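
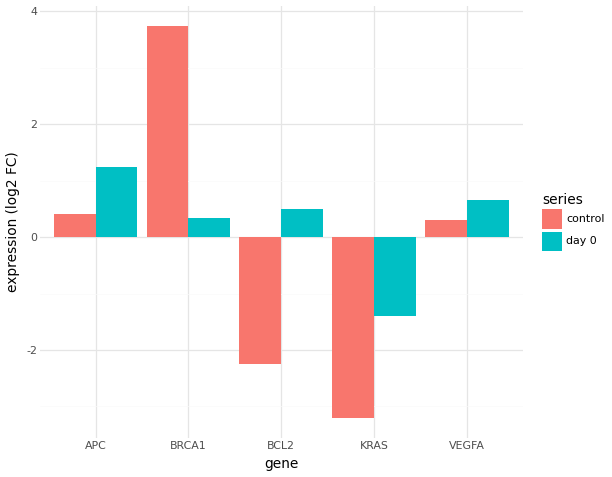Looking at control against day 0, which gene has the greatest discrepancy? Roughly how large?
BRCA1, ≈ 4 log2 FC

BRCA1: control ≈ 4, day 0 ≈ 0 → gap ≈ 4. Next-largest (BCL2) is only ≈ 3.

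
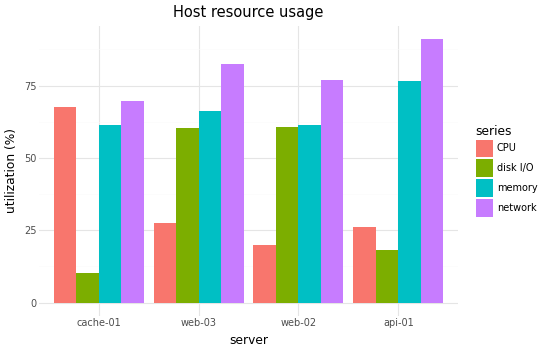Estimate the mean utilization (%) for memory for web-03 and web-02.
≈ 65

(70 + 60) / 2 ≈ 65.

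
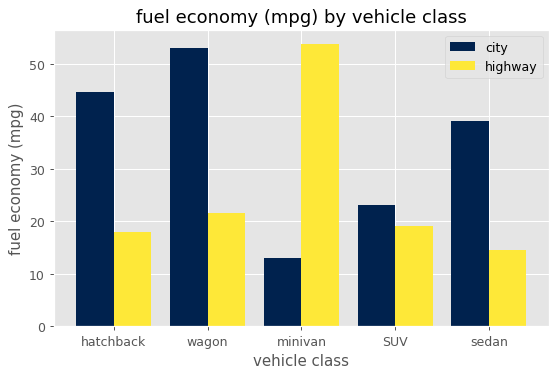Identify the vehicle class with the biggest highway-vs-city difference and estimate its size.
minivan, ≈ 40 mpg

minivan: highway ≈ 55, city ≈ 15 → gap ≈ 40. Next-largest (wagon) is only ≈ 35.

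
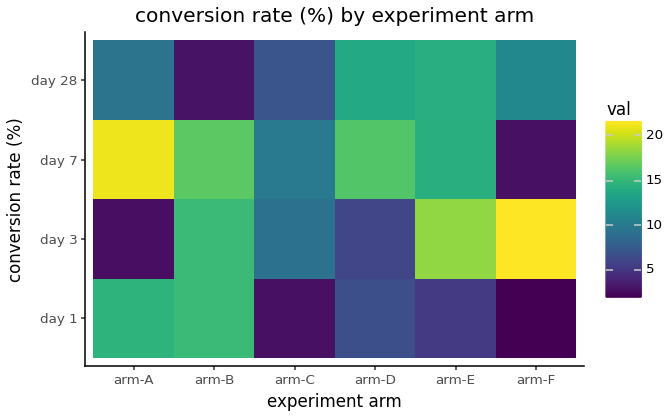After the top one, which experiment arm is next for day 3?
arm-E

Top 3 for day 3: arm-F ≈ 22, arm-E ≈ 18, arm-B ≈ 16.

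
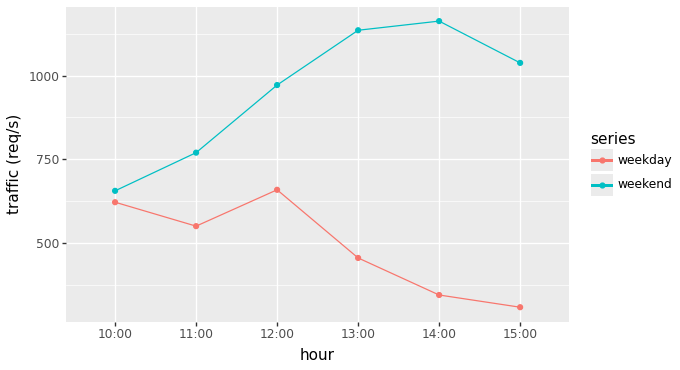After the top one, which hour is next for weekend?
13:00

Top 3 for weekend: 14:00 ≈ 1200, 13:00 ≈ 1100, 15:00 ≈ 1000.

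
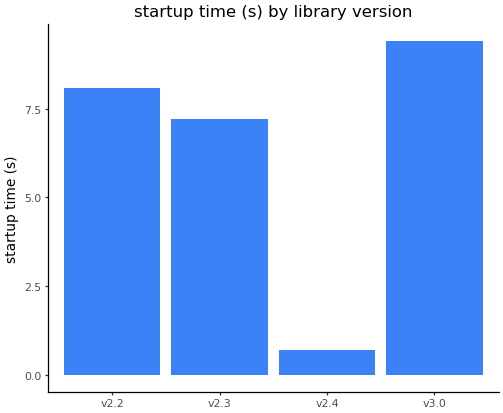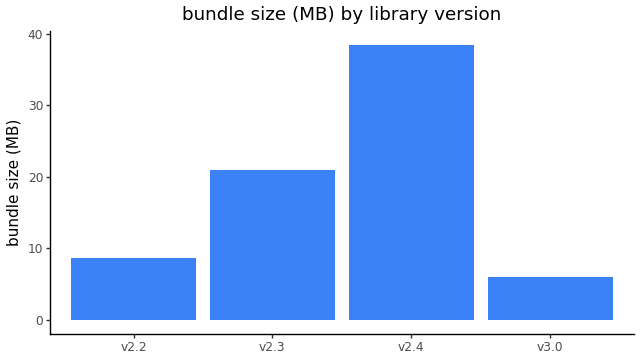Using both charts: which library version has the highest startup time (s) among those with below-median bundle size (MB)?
Chart 2 median bundle size (MB) ≈ 15; below-median library versions: v2.2, v3.0. Among those, v3.0 has the highest startup time (s) (≈ 9).

v3.0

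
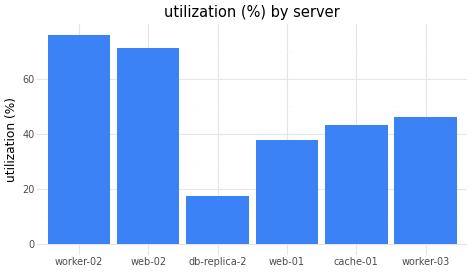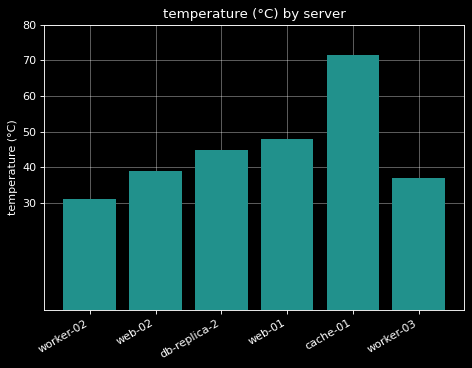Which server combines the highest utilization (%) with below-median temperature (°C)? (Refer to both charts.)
Chart 2 median temperature (°C) ≈ 40; below-median servers: worker-02, web-02, worker-03. Among those, worker-02 has the highest utilization (%) (≈ 80).

worker-02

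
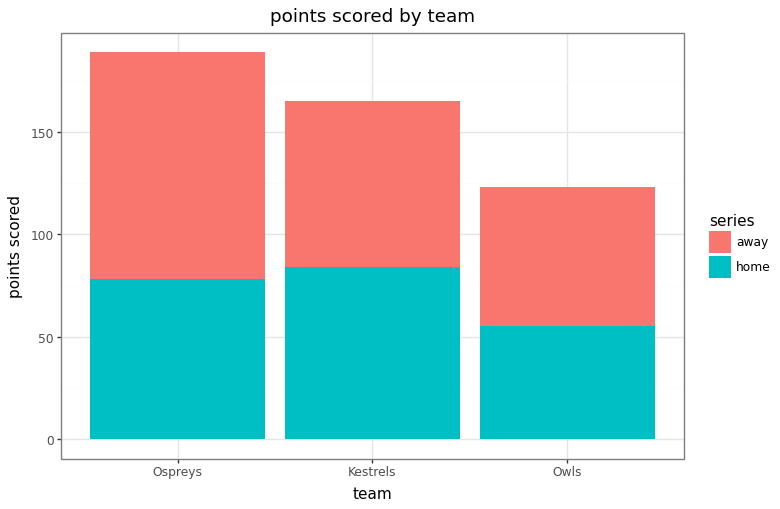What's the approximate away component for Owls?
≈ 60

away top ≈ 120, bottom ≈ 60; segment ≈ 60.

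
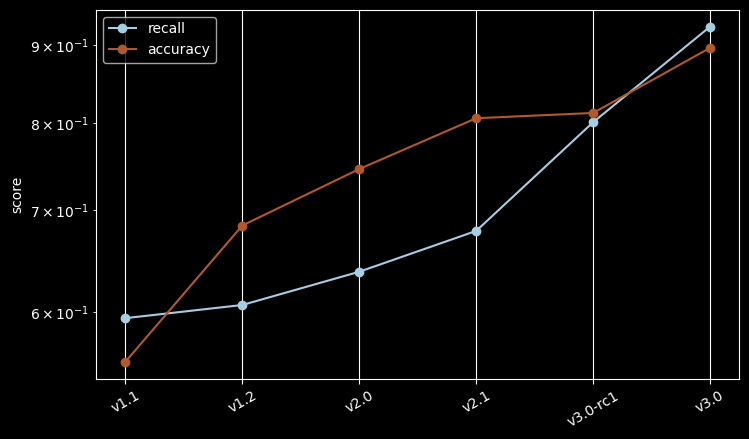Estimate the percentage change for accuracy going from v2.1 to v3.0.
≈ +12.5%

v2.1 ≈ 0.80, v3.0 ≈ 0.90; (0.90 − 0.80) / 0.80 ≈ +12.5%.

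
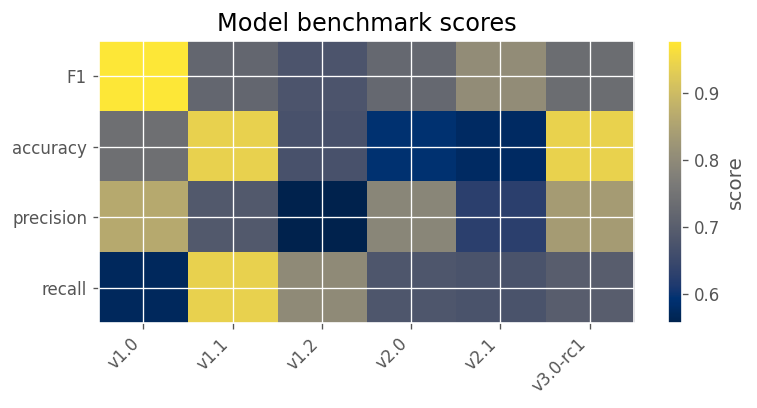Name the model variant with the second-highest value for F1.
v2.1

Top 3 for F1: v1.0 ≈ 1.00, v2.1 ≈ 0.80, v3.0-rc1 ≈ 0.75.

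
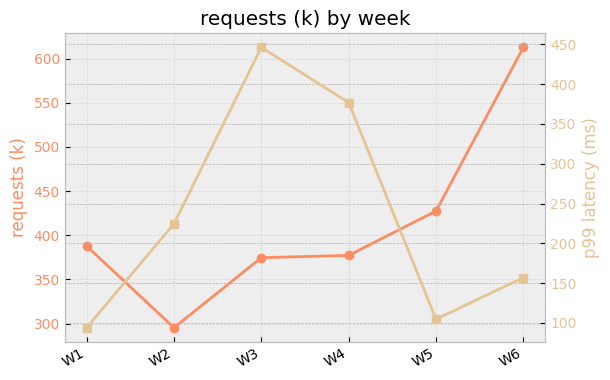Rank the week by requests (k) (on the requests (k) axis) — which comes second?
Top 3 (on the requests (k) axis): W6 ≈ 600, W5 ≈ 450, W1 ≈ 400.

W5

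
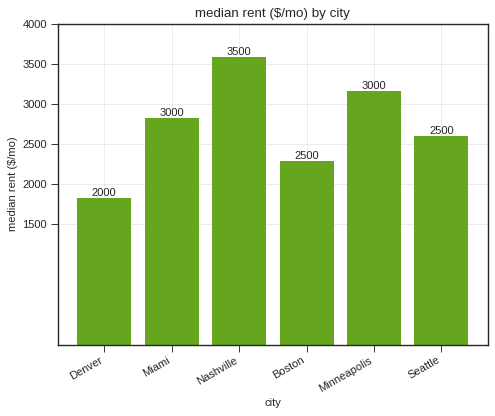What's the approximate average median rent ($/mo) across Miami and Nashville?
(3000 + 3500) / 2 ≈ 3250.

≈ 3250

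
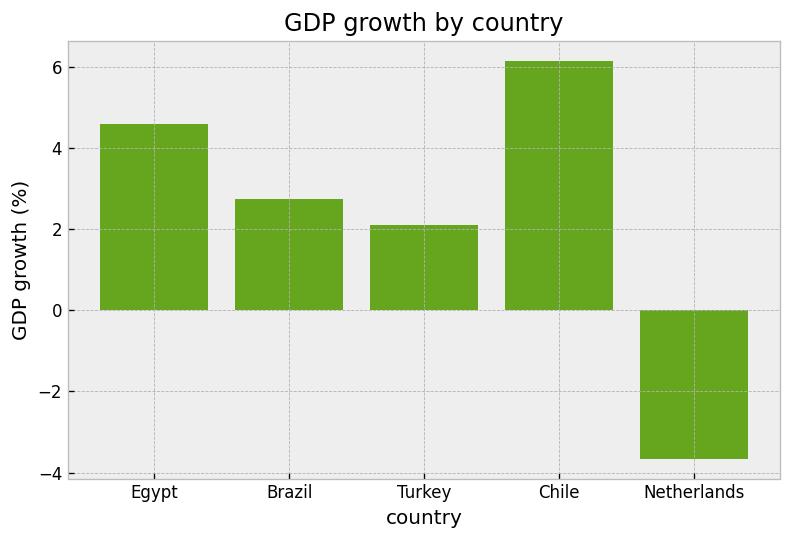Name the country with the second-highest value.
Egypt

Top 3: Chile ≈ 6, Egypt ≈ 5, Brazil ≈ 3.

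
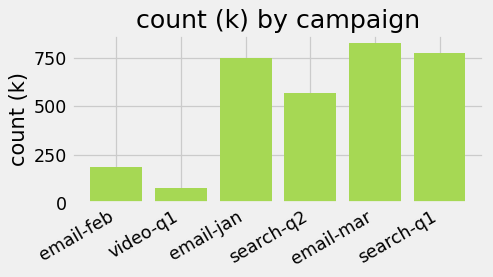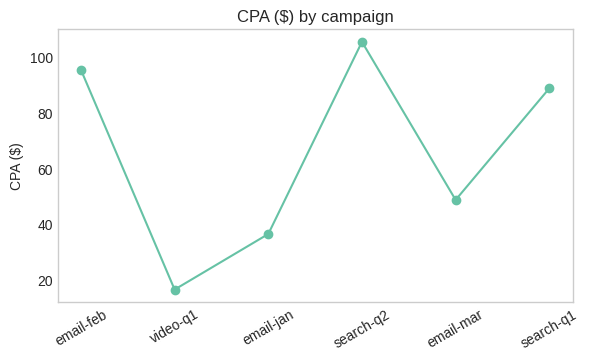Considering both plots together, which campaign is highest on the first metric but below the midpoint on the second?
Chart 2 median CPA ($) ≈ 70; below-median campaigns: video-q1, email-jan, email-mar. Among those, email-mar has the highest count (k) (≈ 800).

email-mar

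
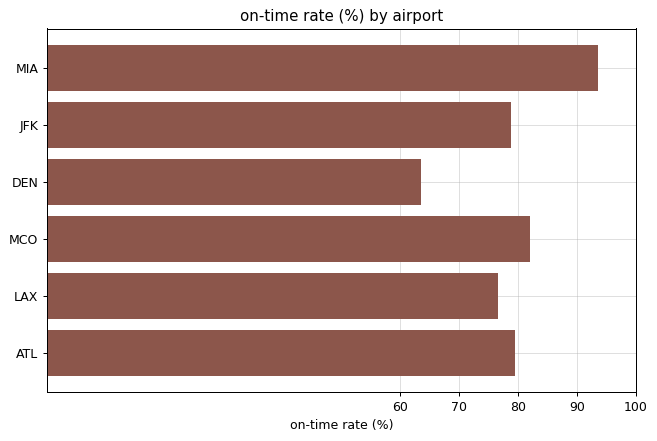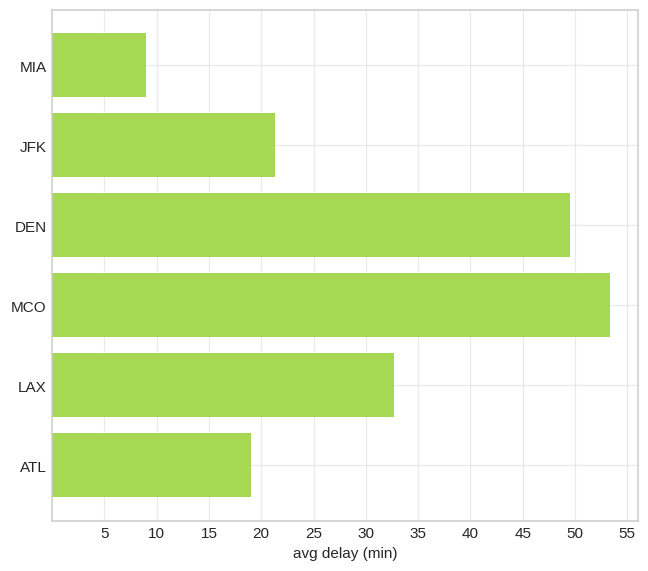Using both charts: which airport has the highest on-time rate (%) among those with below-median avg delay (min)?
Chart 2 median avg delay (min) ≈ 25; below-median airports: MIA, JFK, ATL. Among those, MIA has the highest on-time rate (%) (≈ 90).

MIA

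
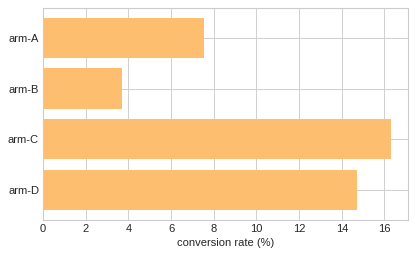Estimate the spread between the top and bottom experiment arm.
≈ 12

Max arm-C ≈ 16, min arm-B ≈ 4; range ≈ 12.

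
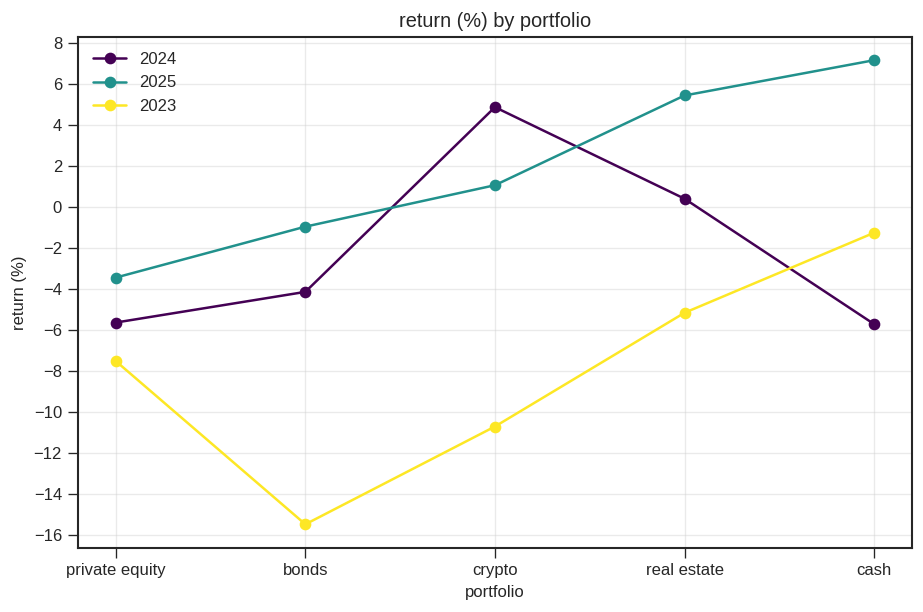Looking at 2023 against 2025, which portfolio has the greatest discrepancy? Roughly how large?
bonds: 2023 ≈ -16, 2025 ≈ 0 → gap ≈ 16. Next-largest (crypto) is only ≈ 12.

bonds, ≈ 16 %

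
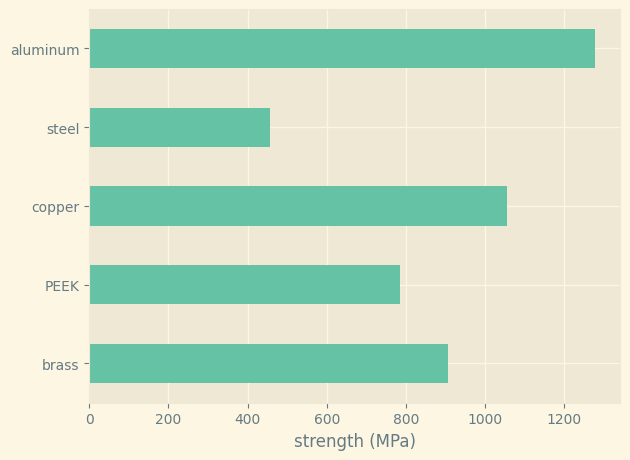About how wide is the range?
Max aluminum ≈ 1200, min steel ≈ 400; range ≈ 800.

≈ 800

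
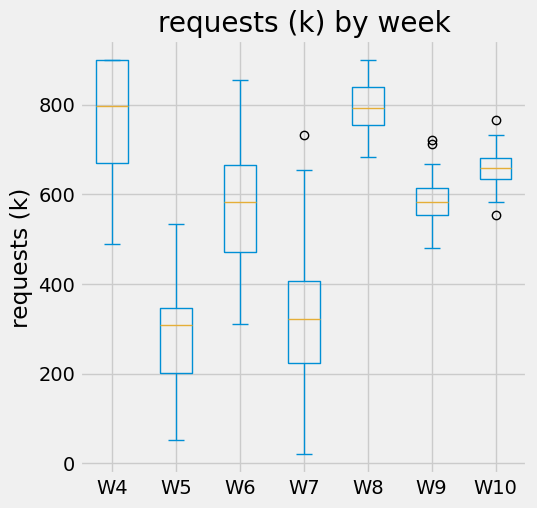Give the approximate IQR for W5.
Q3 ≈ 350, Q1 ≈ 200; IQR ≈ 150.

≈ 150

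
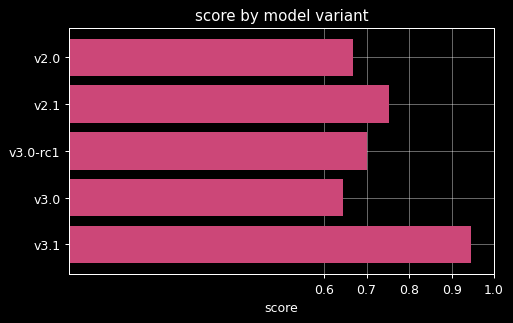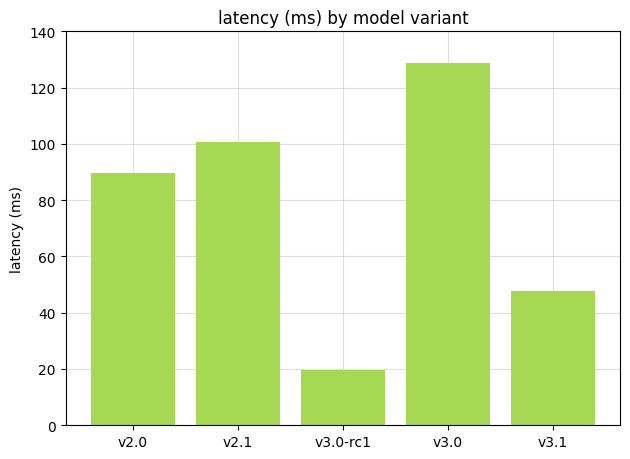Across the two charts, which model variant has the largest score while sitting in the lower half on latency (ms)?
Chart 2 median latency (ms) ≈ 80; below-median model variants: v3.0-rc1, v3.1. Among those, v3.1 has the highest score (≈ 0.9).

v3.1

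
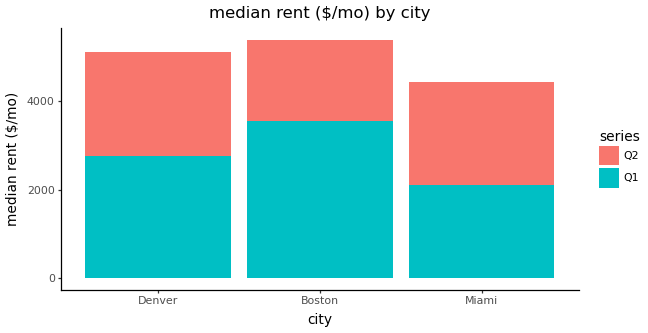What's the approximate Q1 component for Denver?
≈ 3000

Q1 top ≈ 3000, bottom ≈ 0; segment ≈ 3000.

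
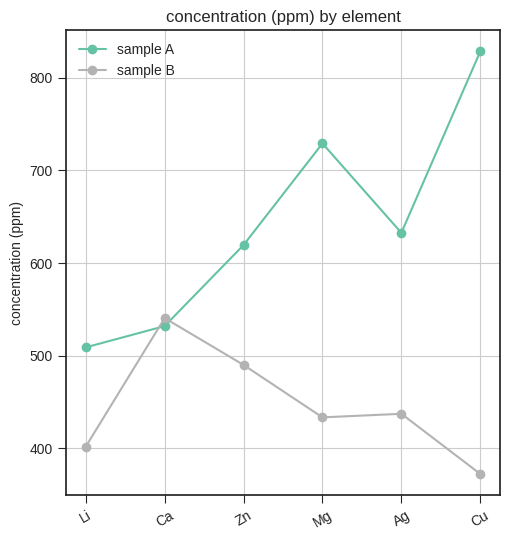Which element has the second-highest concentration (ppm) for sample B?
Top 3 for sample B: Ca ≈ 550, Zn ≈ 500, Ag ≈ 450.

Zn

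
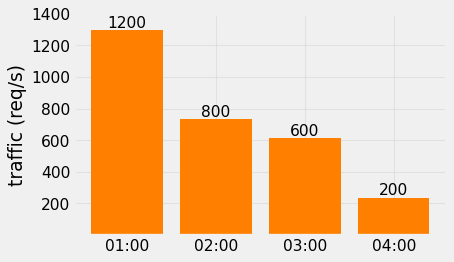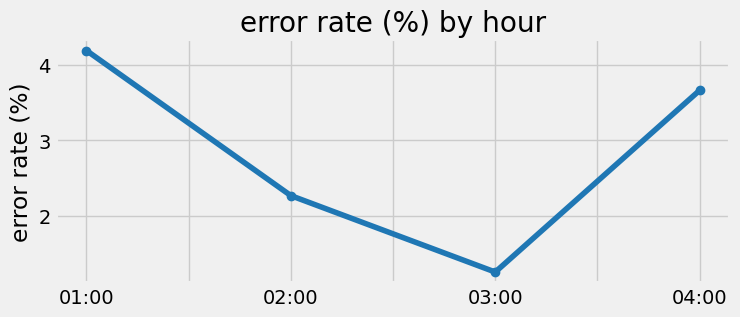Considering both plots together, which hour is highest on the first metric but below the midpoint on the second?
Chart 2 median error rate (%) ≈ 3; below-median hours: 02:00, 03:00. Among those, 02:00 has the highest traffic (req/s) (≈ 800).

02:00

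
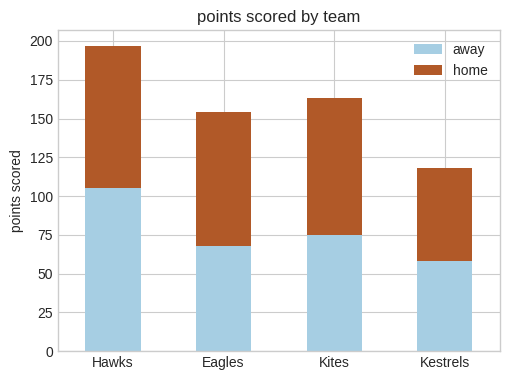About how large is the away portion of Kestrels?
away top ≈ 60, bottom ≈ 0; segment ≈ 60.

≈ 60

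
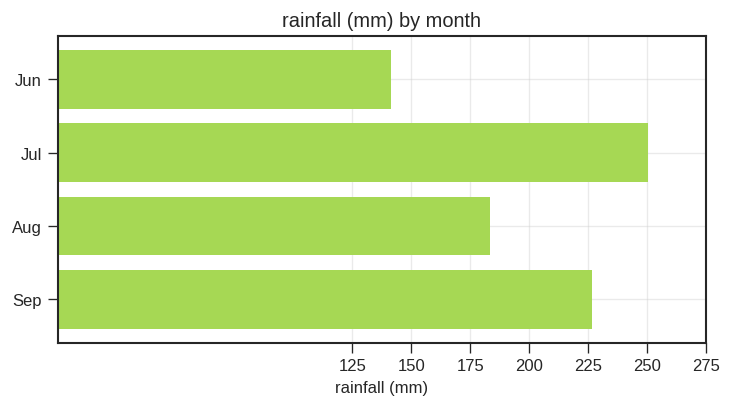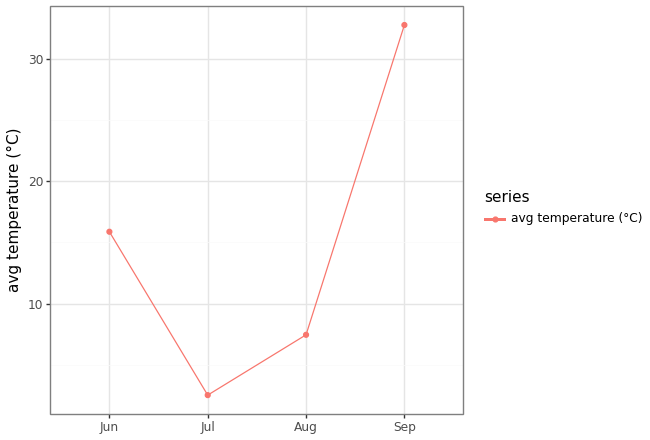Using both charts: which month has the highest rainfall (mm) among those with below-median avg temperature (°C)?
Jul

Chart 2 median avg temperature (°C) ≈ 10; below-median months: Jul, Aug. Among those, Jul has the highest rainfall (mm) (≈ 250).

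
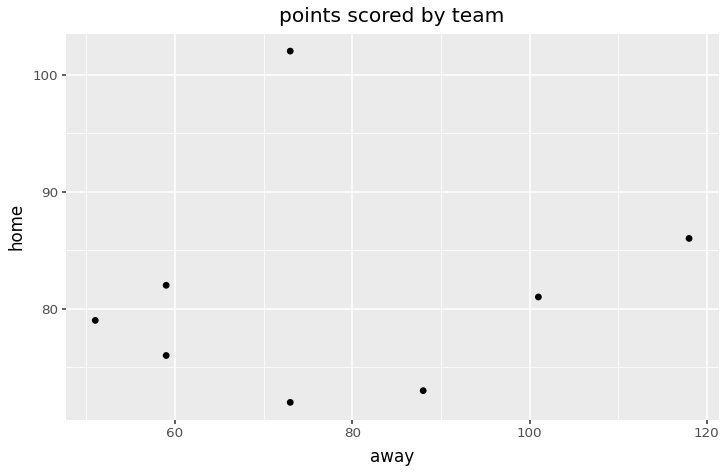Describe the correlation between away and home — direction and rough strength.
Points are roughly uncorrelated; weak (|r| ≈ 0.1).

no clear correlation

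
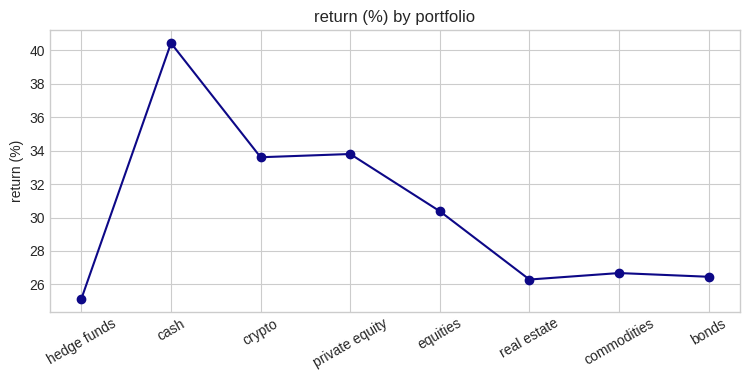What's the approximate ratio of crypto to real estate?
crypto ≈ 34, real estate ≈ 26; 34/26 ≈ 1.31.

≈ 1.31×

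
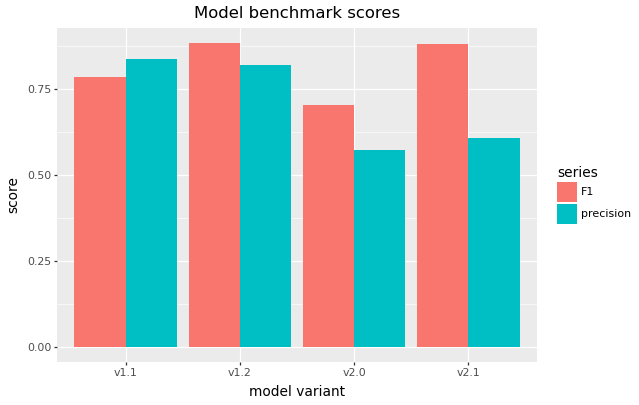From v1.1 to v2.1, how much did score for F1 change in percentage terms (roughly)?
v1.1 ≈ 0.8, v2.1 ≈ 0.9; (0.9 − 0.8) / 0.8 ≈ +12.5%.

≈ +12.5%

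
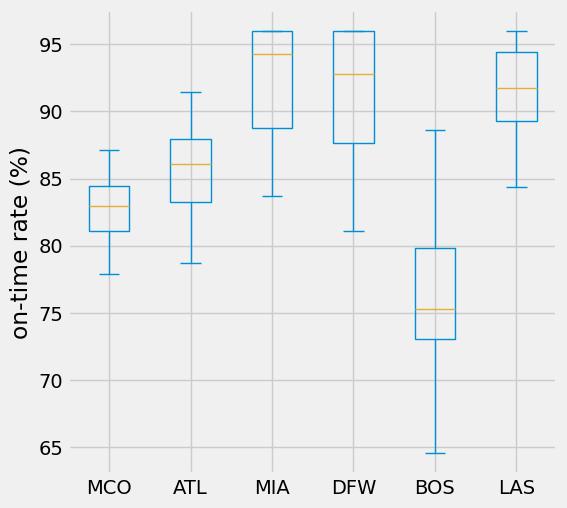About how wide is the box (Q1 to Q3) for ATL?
≈ 4

Q3 ≈ 88, Q1 ≈ 84; IQR ≈ 4.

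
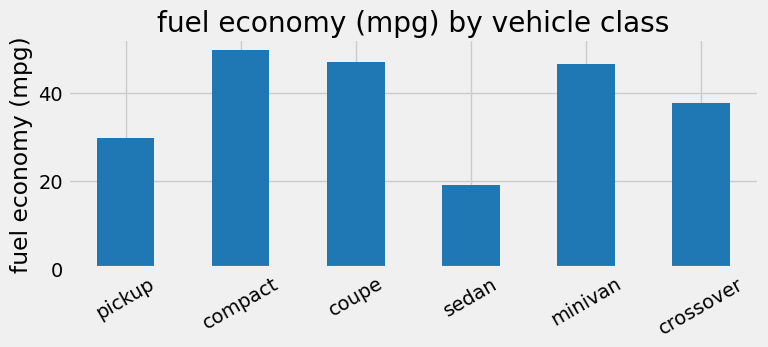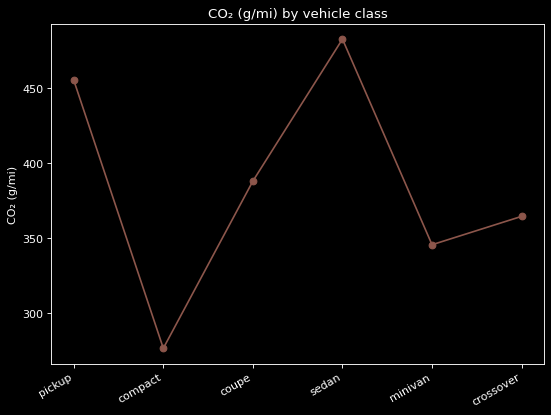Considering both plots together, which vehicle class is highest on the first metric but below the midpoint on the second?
Chart 2 median CO₂ (g/mi) ≈ 400; below-median vehicle classes: compact, minivan, crossover. Among those, compact has the highest fuel economy (mpg) (≈ 50).

compact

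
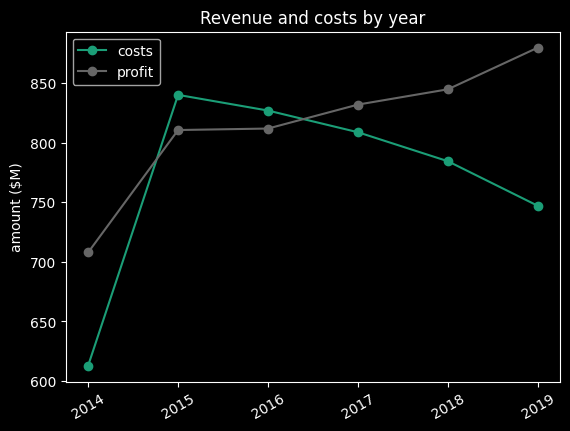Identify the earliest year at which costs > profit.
2014: costs ≈ 625 vs profit ≈ 700 (not yet); 2015: costs ≈ 850 vs profit ≈ 800 (first crossover).

2015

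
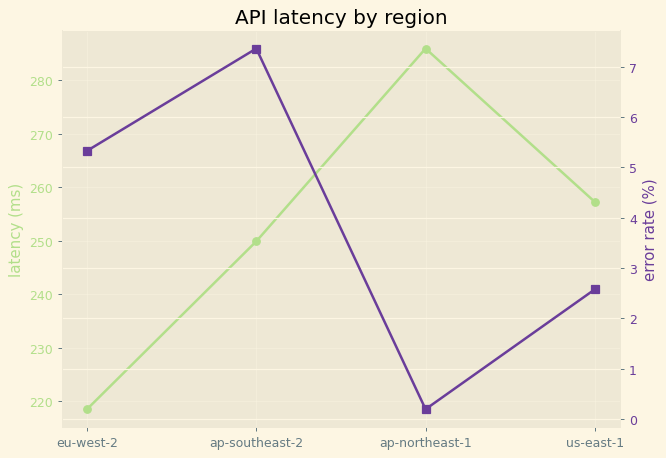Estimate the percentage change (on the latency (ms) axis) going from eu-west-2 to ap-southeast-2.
≈ +13.6%

eu-west-2 ≈ 220, ap-southeast-2 ≈ 250; (250 − 220) / 220 ≈ +13.6%.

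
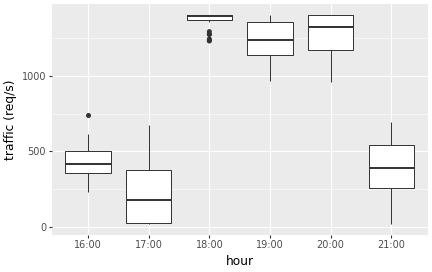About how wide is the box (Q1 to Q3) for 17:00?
Q3 ≈ 400, Q1 ≈ 0; IQR ≈ 400.

≈ 400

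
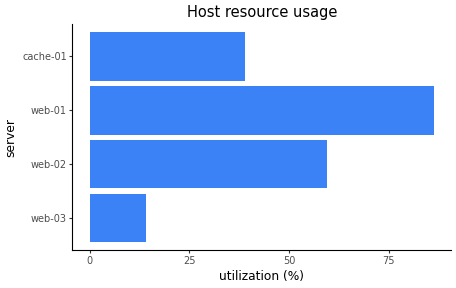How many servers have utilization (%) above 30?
3

Above 30: web-02, web-01, cache-01.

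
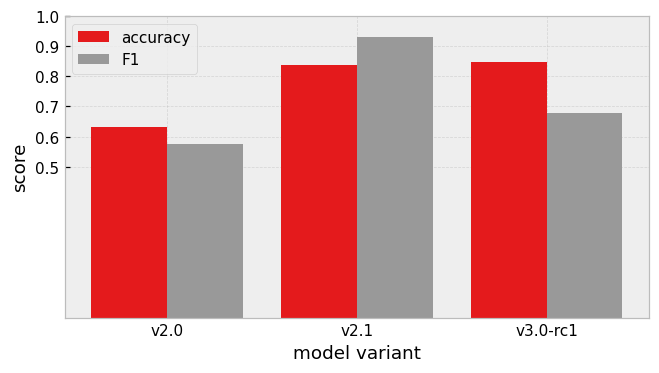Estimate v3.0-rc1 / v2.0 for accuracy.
≈ 1.33×

v3.0-rc1 ≈ 0.8, v2.0 ≈ 0.6; 0.8/0.6 ≈ 1.33.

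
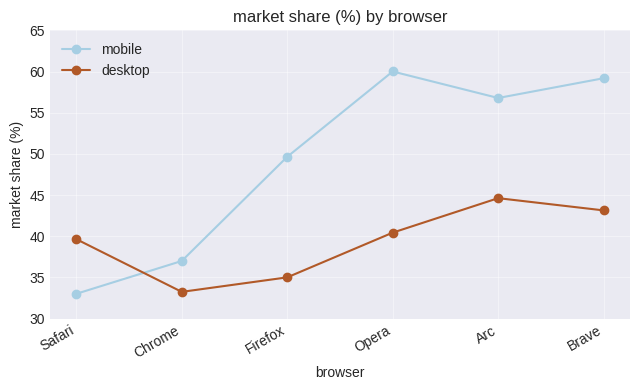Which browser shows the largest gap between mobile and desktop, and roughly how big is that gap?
Opera: mobile ≈ 60, desktop ≈ 40 → gap ≈ 20. Next-largest (Brave) is only ≈ 15.

Opera, ≈ 20 %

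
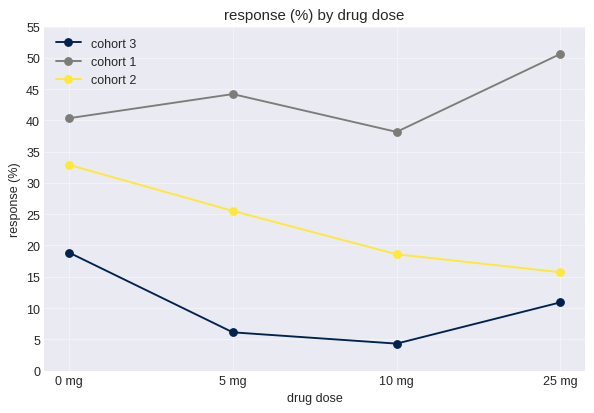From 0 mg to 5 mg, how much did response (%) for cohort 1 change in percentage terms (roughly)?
≈ +12.5%

0 mg ≈ 40, 5 mg ≈ 45; (45 − 40) / 40 ≈ +12.5%.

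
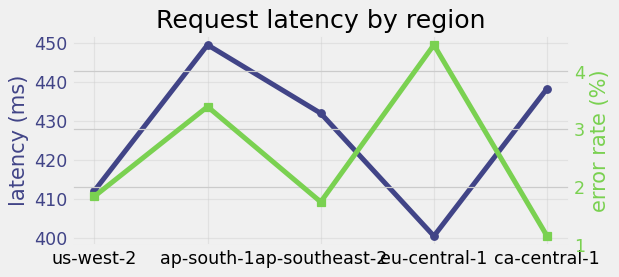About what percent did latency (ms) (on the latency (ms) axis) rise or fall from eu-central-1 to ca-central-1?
eu-central-1 ≈ 400, ca-central-1 ≈ 440; (440 − 400) / 400 ≈ +10%.

≈ +10%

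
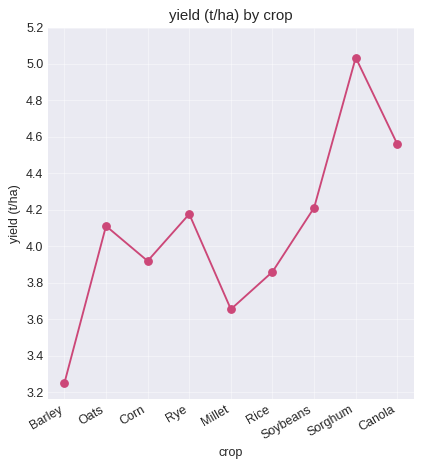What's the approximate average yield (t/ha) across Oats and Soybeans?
(4.2 + 4.2) / 2 ≈ 4.2.

≈ 4.2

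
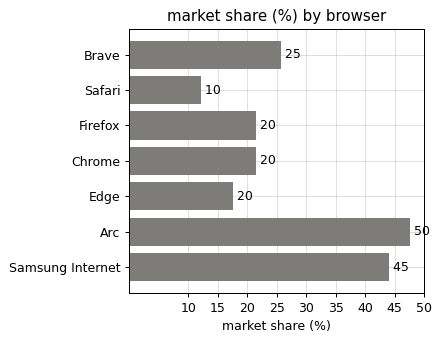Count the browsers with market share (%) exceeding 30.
Above 30: Arc, Samsung Internet.

2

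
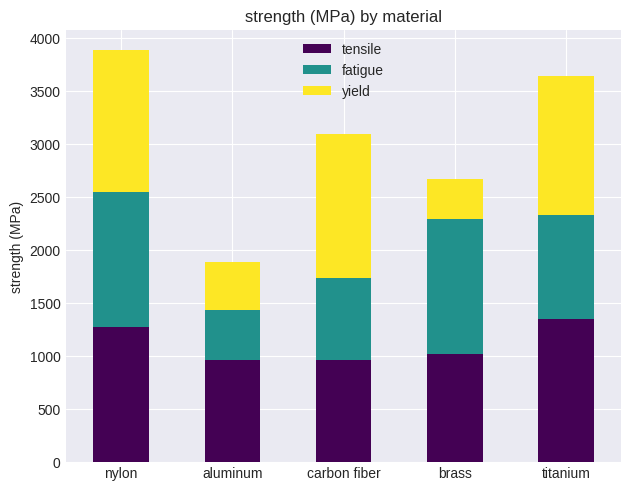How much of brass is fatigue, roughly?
≈ 1500

fatigue top ≈ 2500, bottom ≈ 1000; segment ≈ 1500.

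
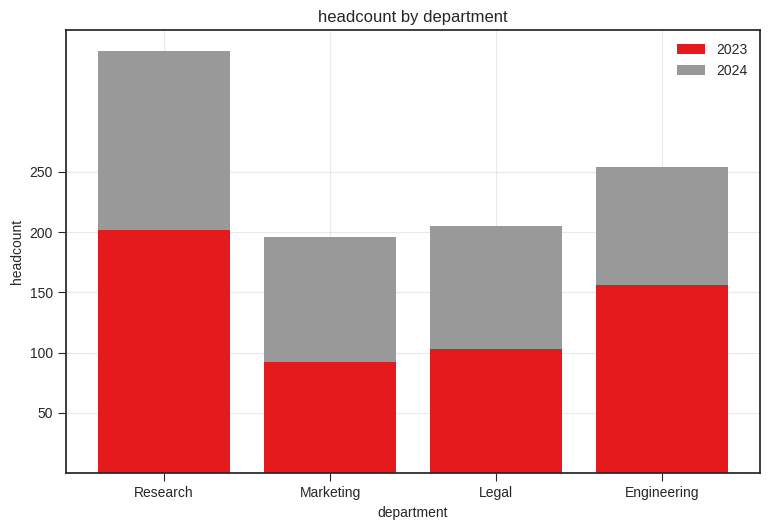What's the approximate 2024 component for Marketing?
2024 top ≈ 200, bottom ≈ 100; segment ≈ 100.

≈ 100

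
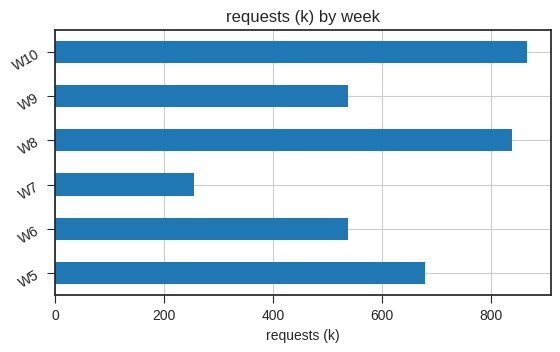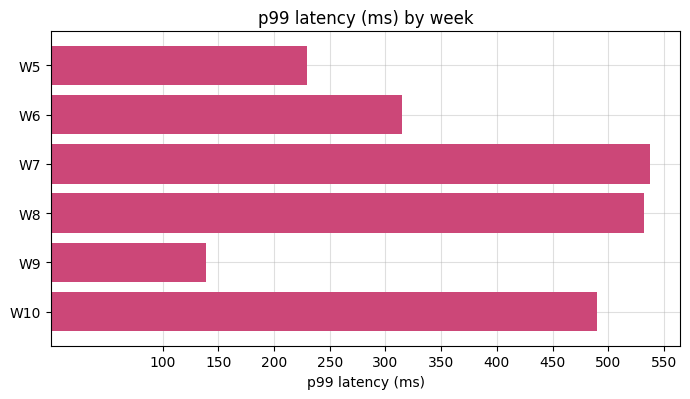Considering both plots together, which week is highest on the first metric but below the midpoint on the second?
Chart 2 median p99 latency (ms) ≈ 400; below-median weeks: W5, W6, W9. Among those, W5 has the highest requests (k) (≈ 700).

W5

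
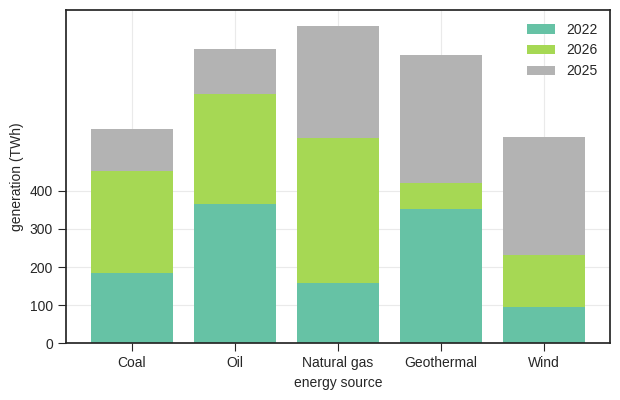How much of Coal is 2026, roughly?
2026 top ≈ 500, bottom ≈ 200; segment ≈ 300.

≈ 300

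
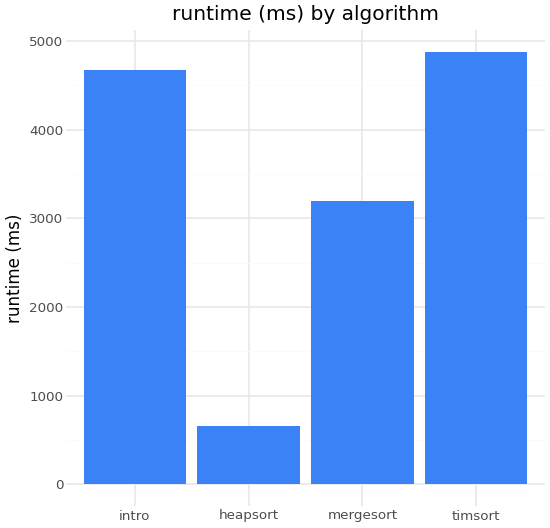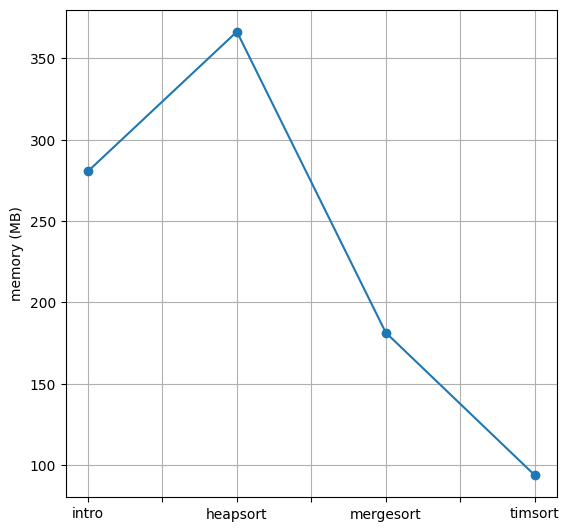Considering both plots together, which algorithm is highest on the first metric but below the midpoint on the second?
Chart 2 median memory (MB) ≈ 250; below-median algorithms: mergesort, timsort. Among those, timsort has the highest runtime (ms) (≈ 5000).

timsort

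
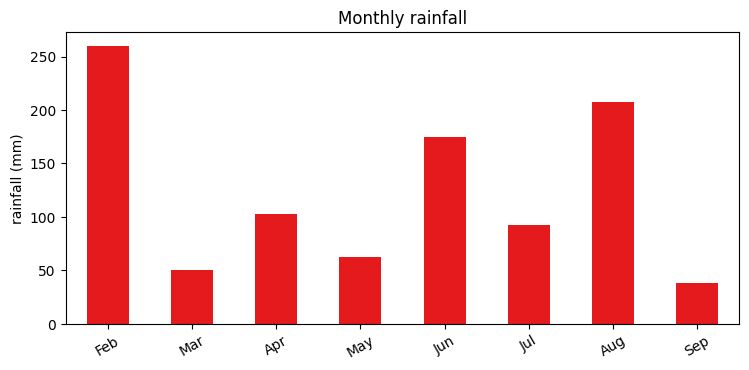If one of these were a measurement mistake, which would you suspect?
Feb ≈ 250; the rest sit between ≈ 50 and ≈ 200.

Feb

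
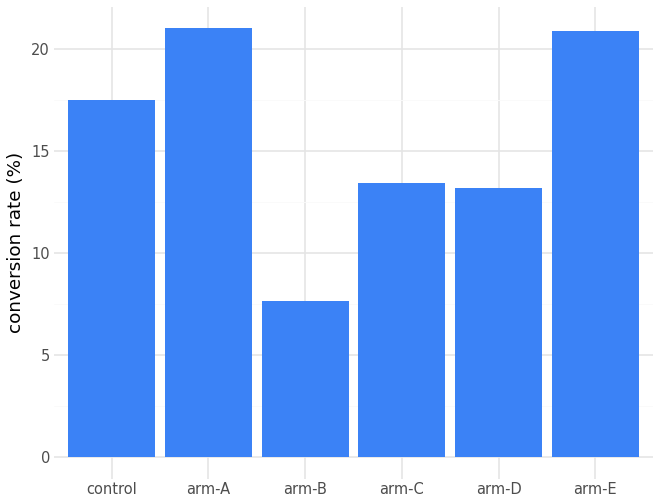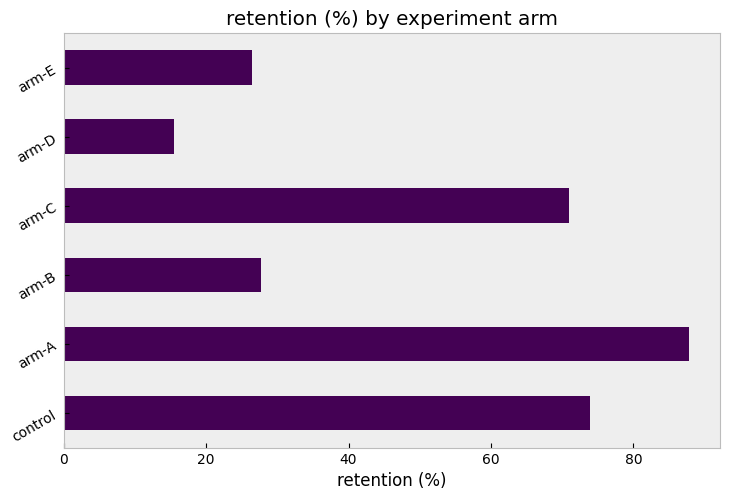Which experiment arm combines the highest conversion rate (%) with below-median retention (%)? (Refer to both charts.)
arm-E

Chart 2 median retention (%) ≈ 50; below-median experiment arms: arm-B, arm-D, arm-E. Among those, arm-E has the highest conversion rate (%) (≈ 20).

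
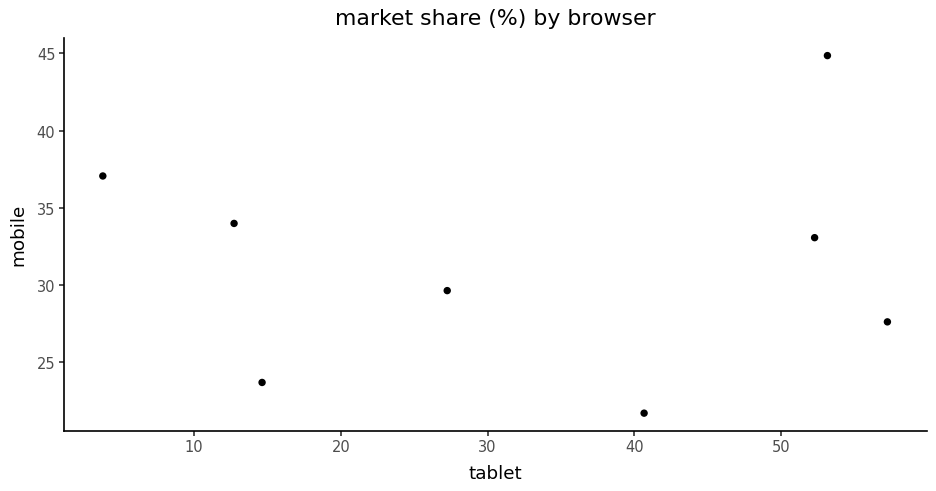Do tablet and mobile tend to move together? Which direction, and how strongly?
no clear correlation

Points are roughly uncorrelated; weak (|r| ≈ 0.1).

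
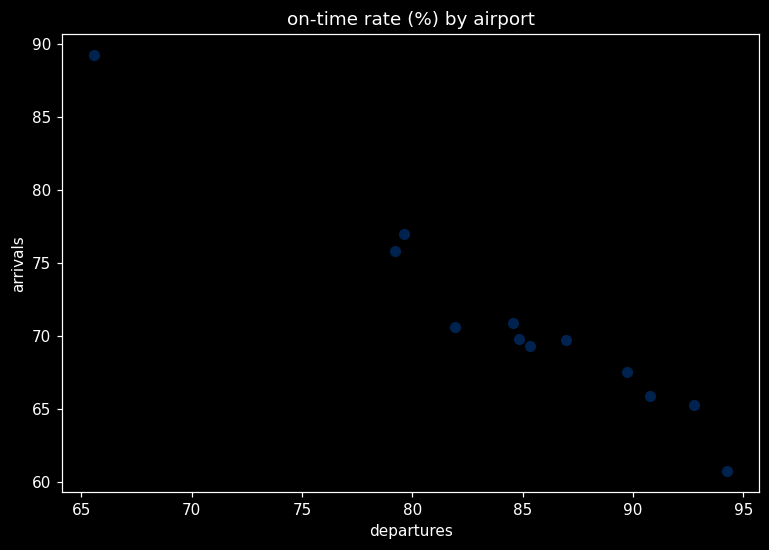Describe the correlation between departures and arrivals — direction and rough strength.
negative, strong

Points are negatively correlated; strong (|r| ≈ 1.0).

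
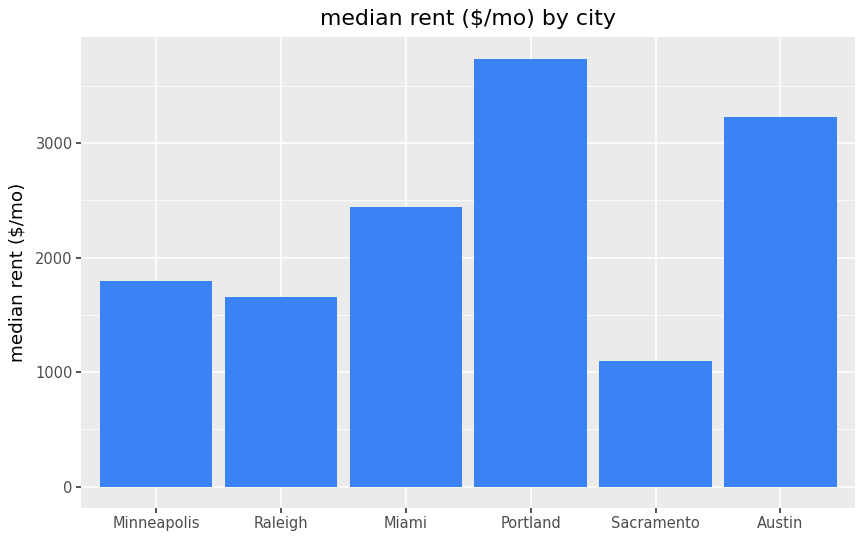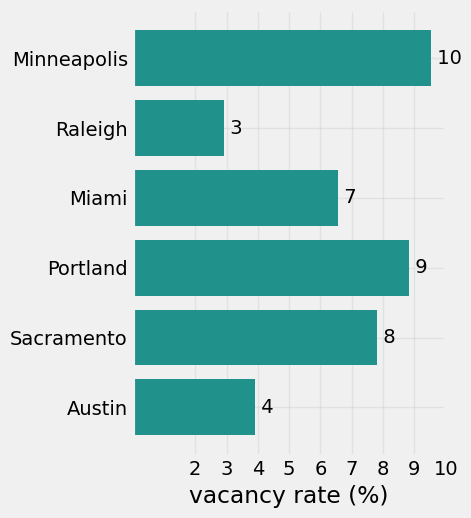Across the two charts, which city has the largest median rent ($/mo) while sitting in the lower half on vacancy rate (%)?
Austin

Chart 2 median vacancy rate (%) ≈ 7; below-median cities: Raleigh, Miami, Austin. Among those, Austin has the highest median rent ($/mo) (≈ 3000).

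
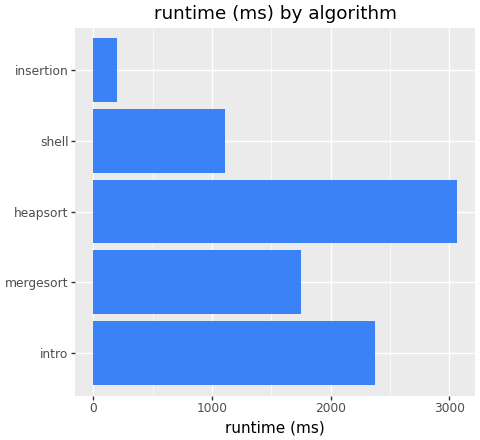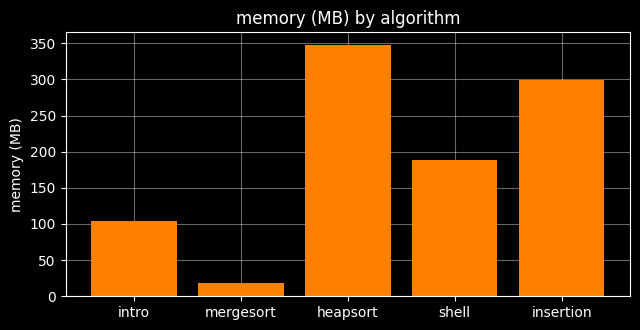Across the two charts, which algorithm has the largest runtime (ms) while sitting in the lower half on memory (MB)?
Chart 2 median memory (MB) ≈ 200; below-median algorithms: intro, mergesort. Among those, intro has the highest runtime (ms) (≈ 2500).

intro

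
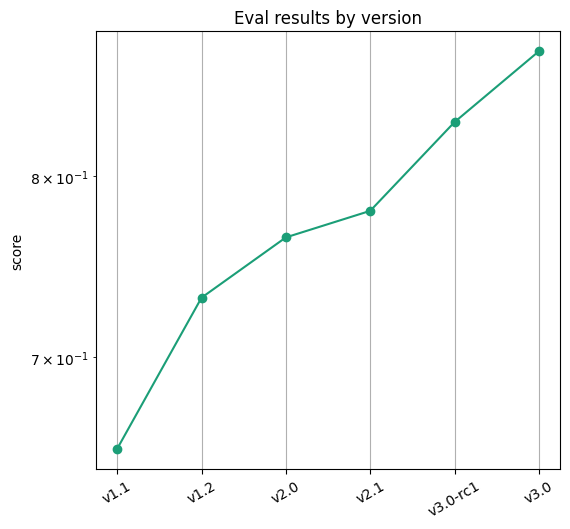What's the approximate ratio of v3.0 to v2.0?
≈ 1.16×

v3.0 ≈ 0.88, v2.0 ≈ 0.76; 0.88/0.76 ≈ 1.16.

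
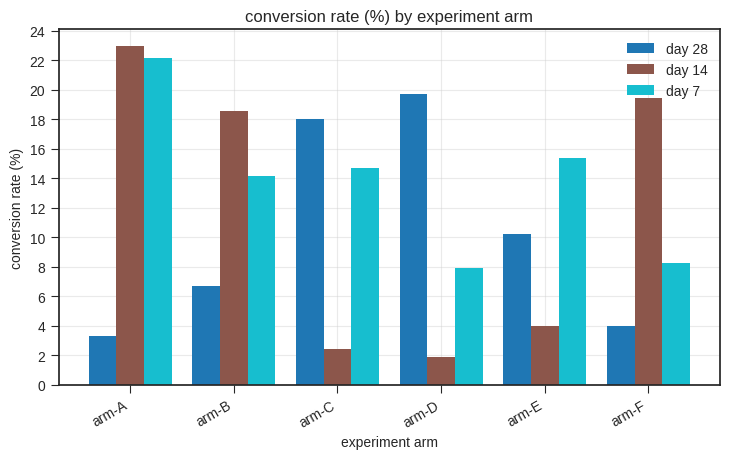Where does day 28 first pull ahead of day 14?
arm-C

arm-B: day 28 ≈ 6 vs day 14 ≈ 18 (not yet); arm-C: day 28 ≈ 18 vs day 14 ≈ 2 (first crossover).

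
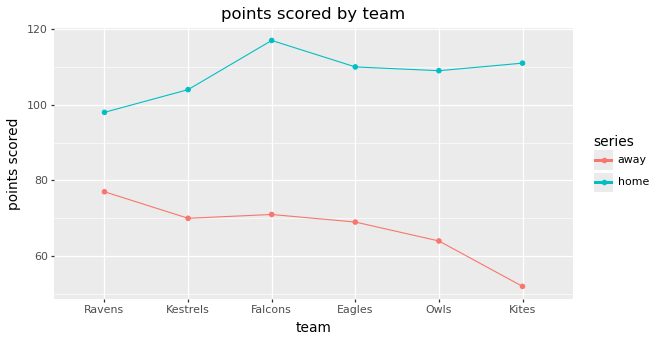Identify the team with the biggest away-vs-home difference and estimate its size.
Kites, ≈ 60

Kites: away ≈ 50, home ≈ 110 → gap ≈ 60. Next-largest (Falcons) is only ≈ 50.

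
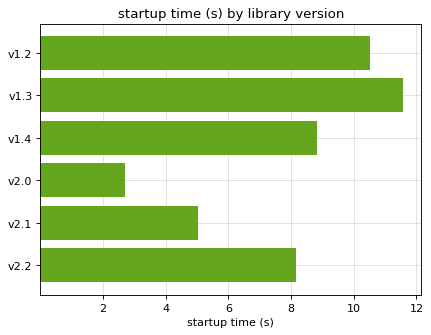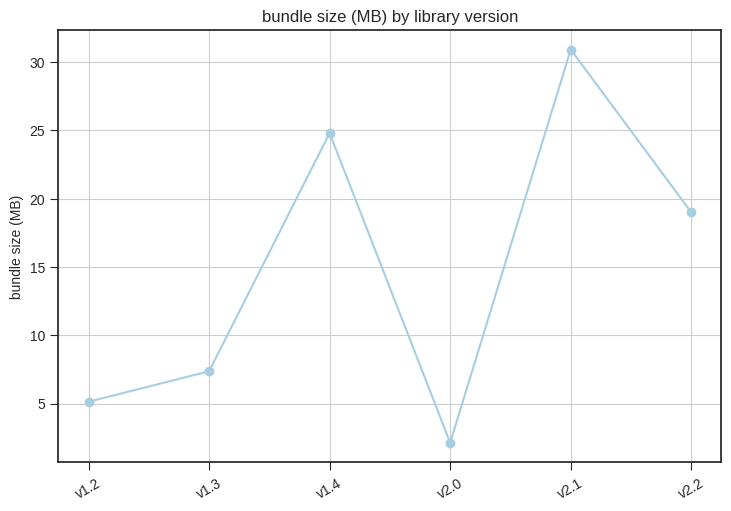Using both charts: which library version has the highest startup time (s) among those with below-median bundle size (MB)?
v1.3

Chart 2 median bundle size (MB) ≈ 15; below-median library versions: v1.2, v1.3, v2.0. Among those, v1.3 has the highest startup time (s) (≈ 12).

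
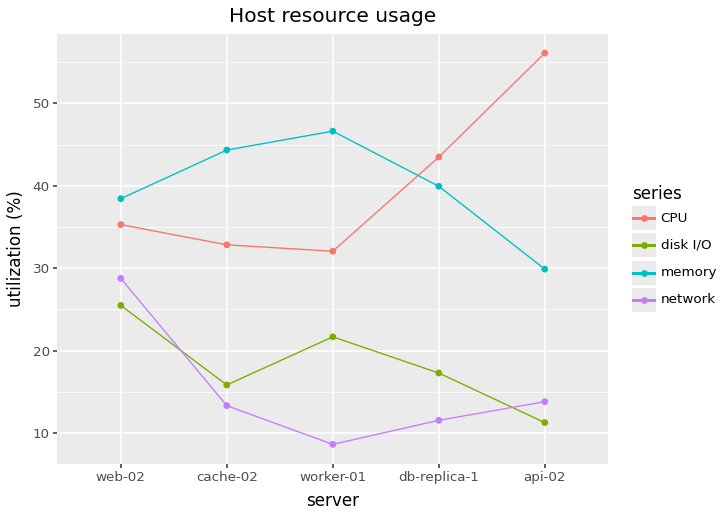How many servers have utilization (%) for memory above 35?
4

Above 35: web-02, cache-02, worker-01, db-replica-1.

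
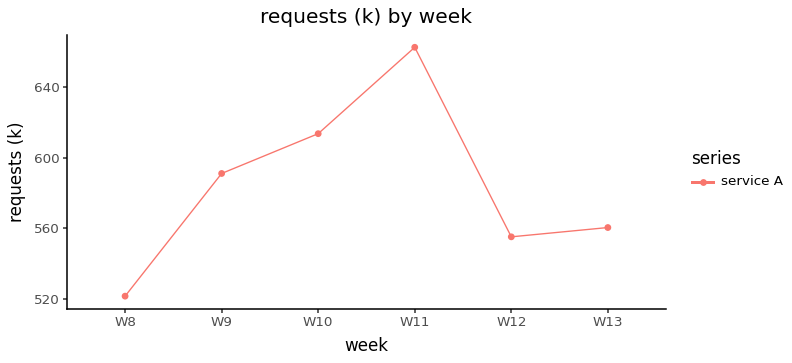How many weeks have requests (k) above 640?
1

Above 640: W11.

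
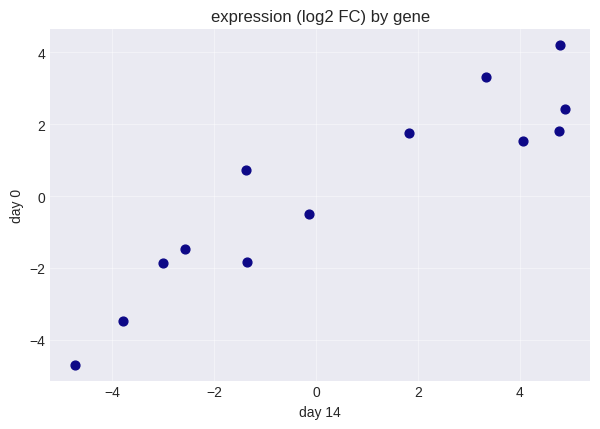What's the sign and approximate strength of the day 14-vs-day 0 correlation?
Points are positively correlated; strong (|r| ≈ 0.9).

positive, strong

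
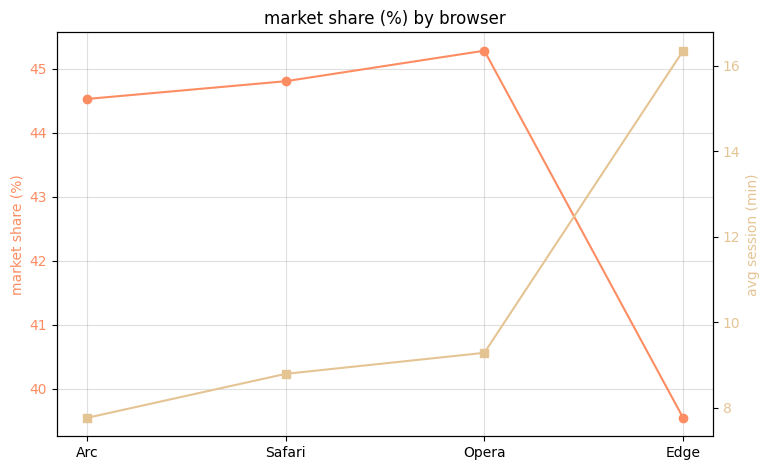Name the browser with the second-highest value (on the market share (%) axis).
Top 3 (on the market share (%) axis): Opera ≈ 45.5, Safari ≈ 45.0, Arc ≈ 44.5.

Safari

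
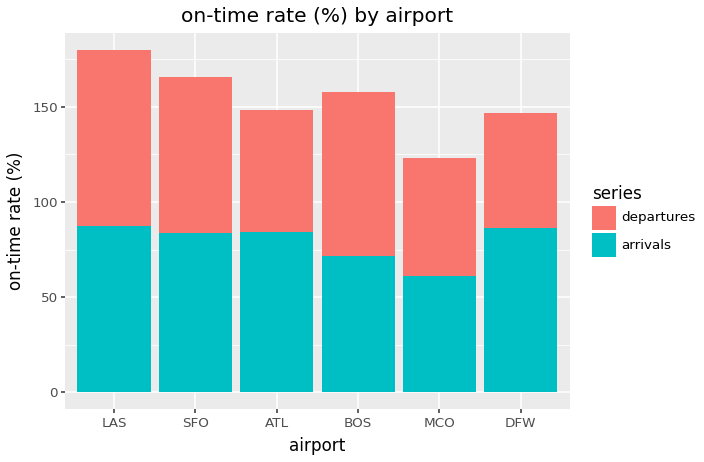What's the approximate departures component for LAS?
≈ 100

departures top ≈ 180, bottom ≈ 80; segment ≈ 100.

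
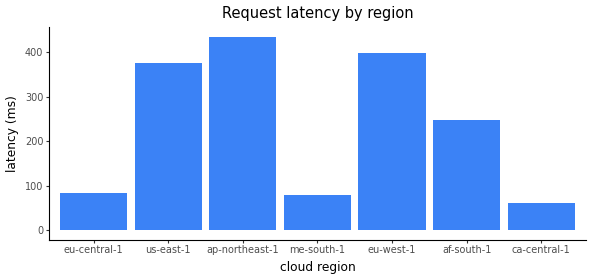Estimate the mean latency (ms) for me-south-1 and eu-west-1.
≈ 250

(100 + 400) / 2 ≈ 250.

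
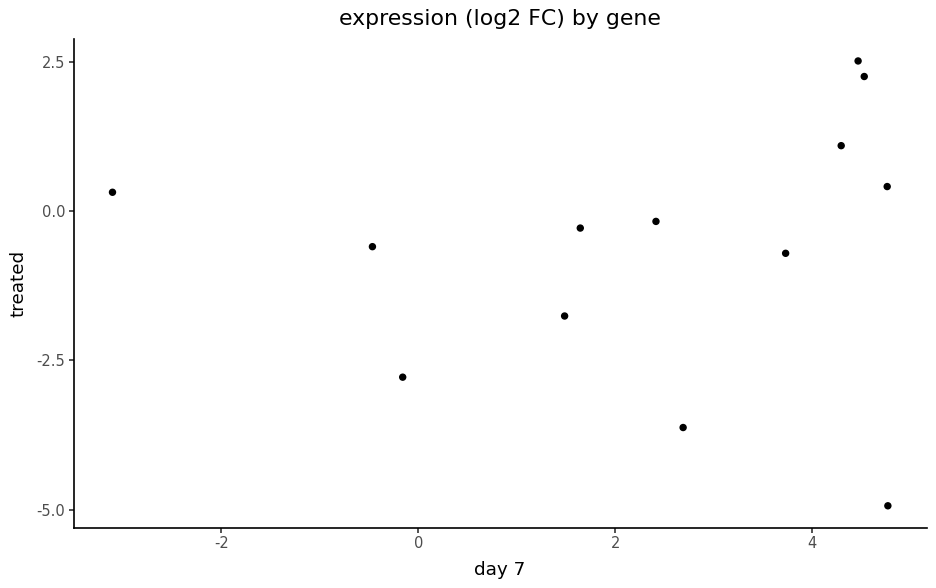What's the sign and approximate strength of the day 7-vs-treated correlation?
no clear correlation

Points are roughly uncorrelated; weak (|r| ≈ 0.1).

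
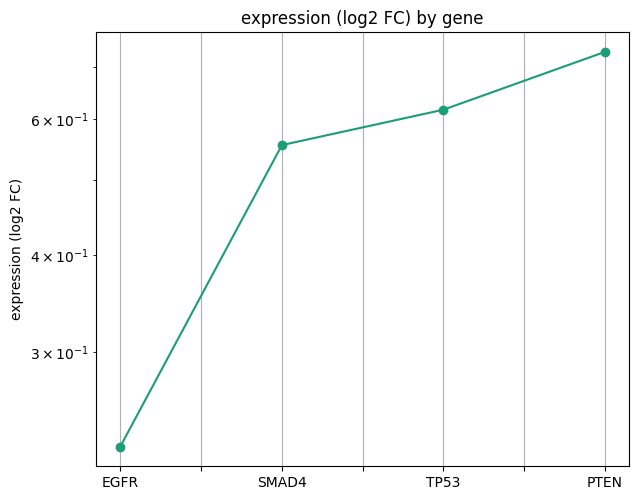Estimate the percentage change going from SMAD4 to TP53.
≈ +9.1%

SMAD4 ≈ 0.55, TP53 ≈ 0.60; (0.60 − 0.55) / 0.55 ≈ +9.1%.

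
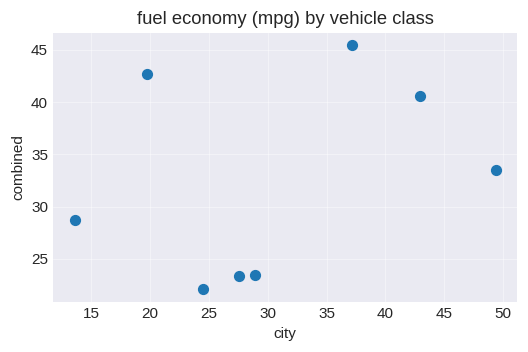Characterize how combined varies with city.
Points are positively correlated; weak (|r| ≈ 0.3).

positive, weak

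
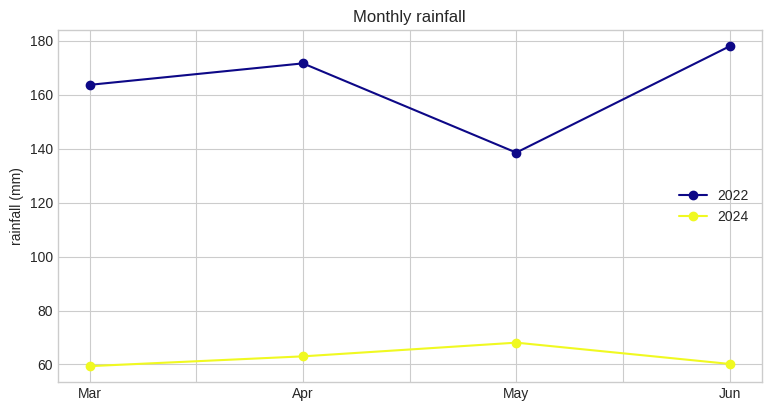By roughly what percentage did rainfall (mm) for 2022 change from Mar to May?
Mar ≈ 160, May ≈ 140; (140 − 160) / 160 ≈ -12.5%.

≈ -12.5%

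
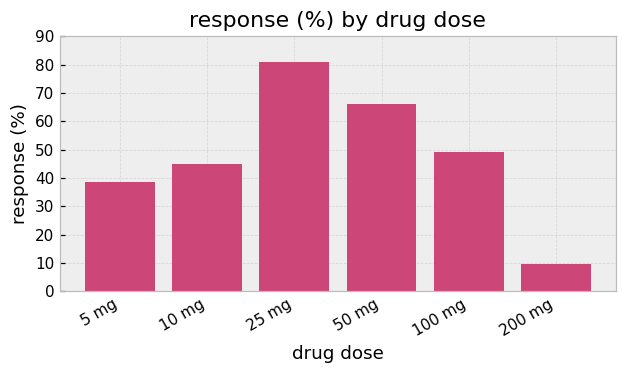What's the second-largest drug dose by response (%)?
50 mg

Top 3: 25 mg ≈ 80, 50 mg ≈ 70, 100 mg ≈ 50.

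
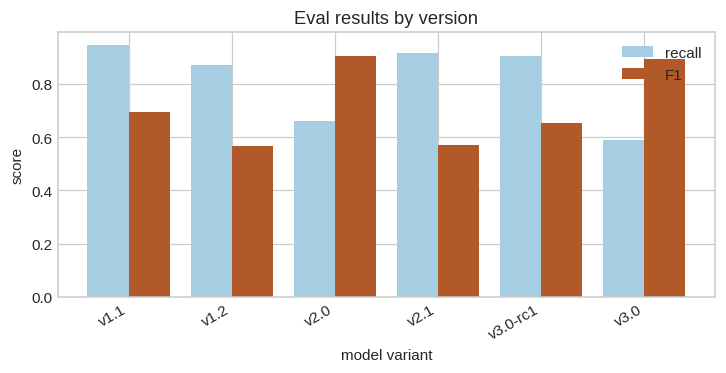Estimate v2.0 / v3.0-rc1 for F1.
≈ 1.29×

v2.0 ≈ 0.9, v3.0-rc1 ≈ 0.7; 0.9/0.7 ≈ 1.29.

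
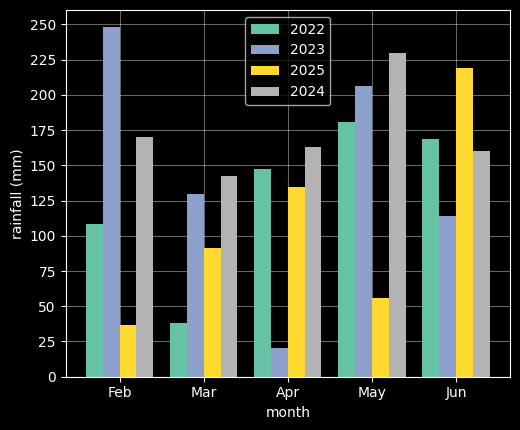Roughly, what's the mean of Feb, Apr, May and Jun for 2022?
≈ 150

(100 + 150 + 175 + 175) / 4 ≈ 150.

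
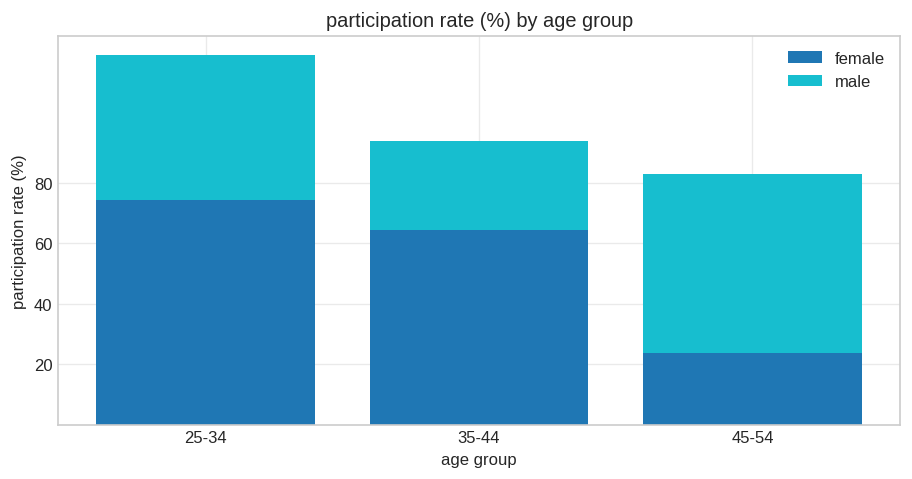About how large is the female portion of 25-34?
female top ≈ 80, bottom ≈ 0; segment ≈ 80.

≈ 80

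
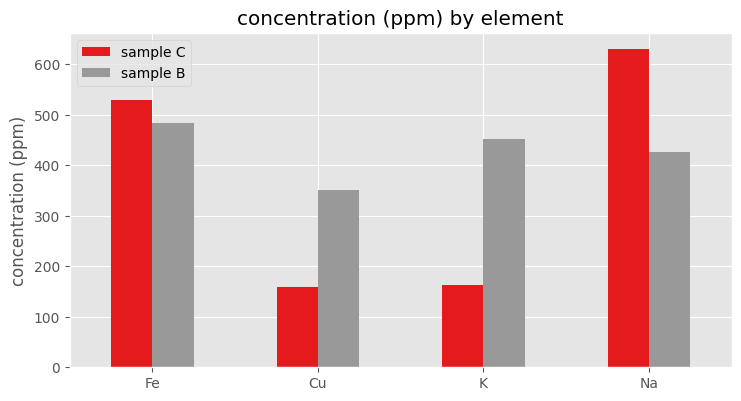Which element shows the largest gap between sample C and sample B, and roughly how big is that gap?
K, ≈ 300 ppm

K: sample C ≈ 200, sample B ≈ 500 → gap ≈ 300. Next-largest (Na) is only ≈ 200.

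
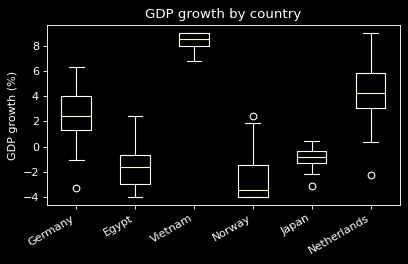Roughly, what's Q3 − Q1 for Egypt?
Q3 ≈ -1, Q1 ≈ -3; IQR ≈ 2.

≈ 2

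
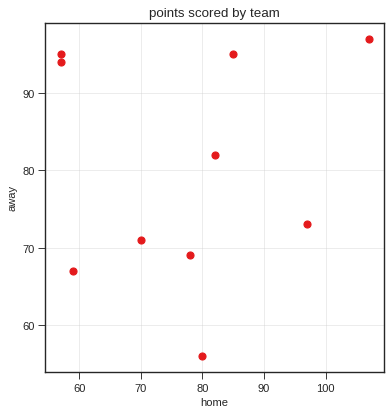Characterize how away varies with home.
Points are roughly uncorrelated; weak (|r| ≈ 0.1).

no clear correlation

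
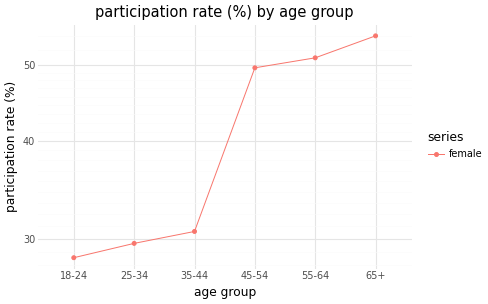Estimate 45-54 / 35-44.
45-54 ≈ 50, 35-44 ≈ 30; 50/30 ≈ 1.67.

≈ 1.67×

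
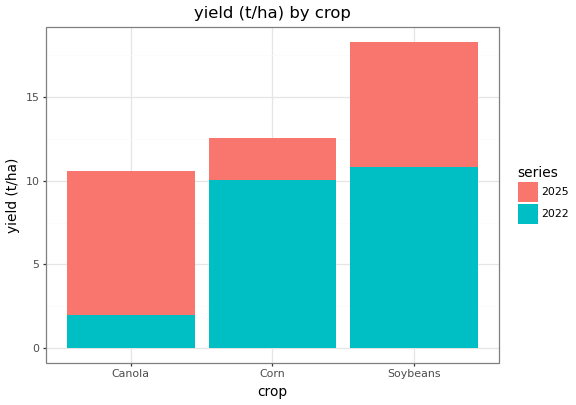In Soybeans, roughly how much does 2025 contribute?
2025 top ≈ 18, bottom ≈ 10; segment ≈ 8.

≈ 8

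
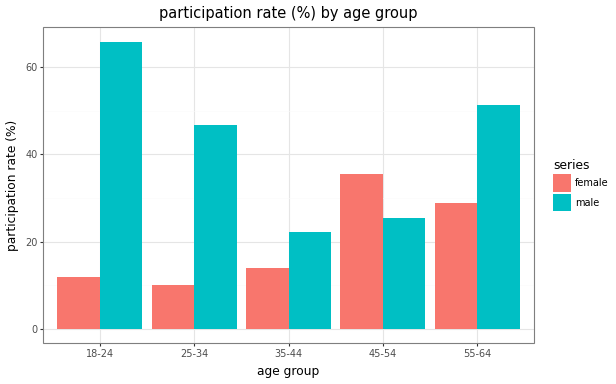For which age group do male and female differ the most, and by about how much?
18-24, ≈ 60 %

18-24: male ≈ 70, female ≈ 10 → gap ≈ 60. Next-largest (25-34) is only ≈ 40.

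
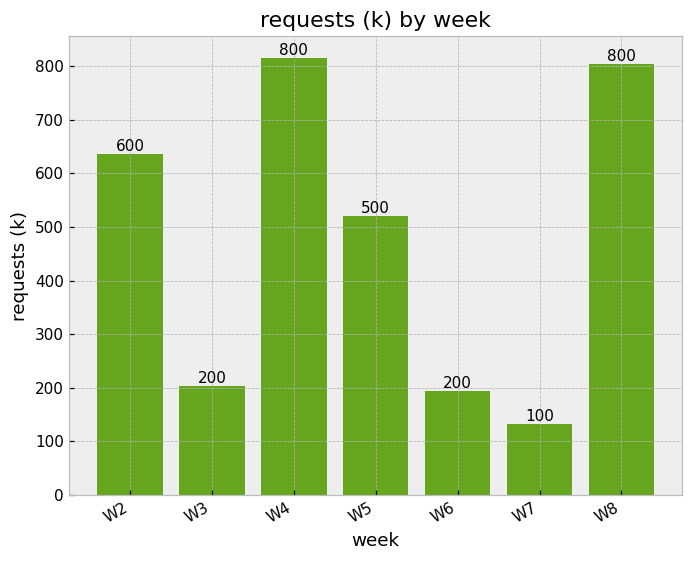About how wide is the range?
≈ 700

Max W4 ≈ 800, min W7 ≈ 100; range ≈ 700.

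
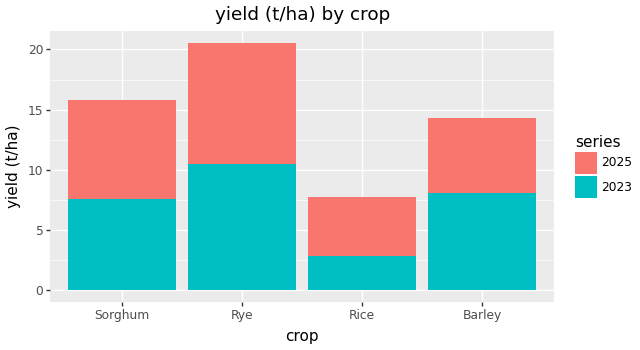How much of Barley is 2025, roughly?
2025 top ≈ 14, bottom ≈ 8; segment ≈ 6.

≈ 6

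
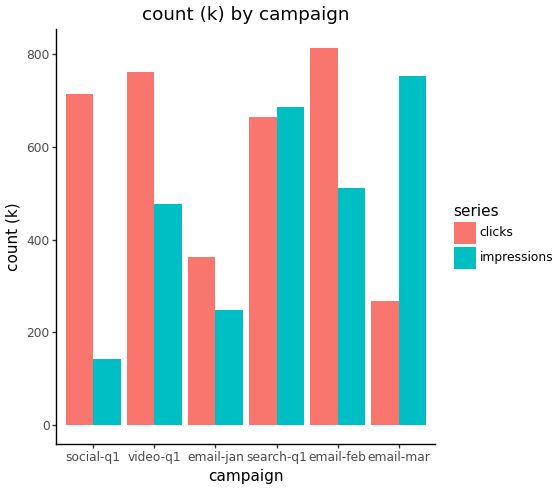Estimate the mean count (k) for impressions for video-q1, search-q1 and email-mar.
≈ 667

(500 + 700 + 800) / 3 ≈ 667.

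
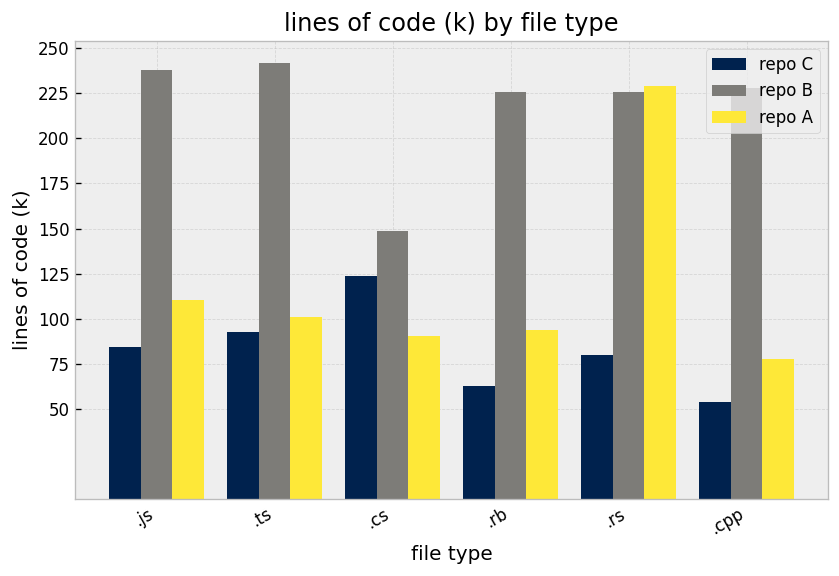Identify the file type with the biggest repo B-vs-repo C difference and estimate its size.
.cpp, ≈ 175 k

.cpp: repo B ≈ 225, repo C ≈ 50 → gap ≈ 175. Next-largest (.rb) is only ≈ 150.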